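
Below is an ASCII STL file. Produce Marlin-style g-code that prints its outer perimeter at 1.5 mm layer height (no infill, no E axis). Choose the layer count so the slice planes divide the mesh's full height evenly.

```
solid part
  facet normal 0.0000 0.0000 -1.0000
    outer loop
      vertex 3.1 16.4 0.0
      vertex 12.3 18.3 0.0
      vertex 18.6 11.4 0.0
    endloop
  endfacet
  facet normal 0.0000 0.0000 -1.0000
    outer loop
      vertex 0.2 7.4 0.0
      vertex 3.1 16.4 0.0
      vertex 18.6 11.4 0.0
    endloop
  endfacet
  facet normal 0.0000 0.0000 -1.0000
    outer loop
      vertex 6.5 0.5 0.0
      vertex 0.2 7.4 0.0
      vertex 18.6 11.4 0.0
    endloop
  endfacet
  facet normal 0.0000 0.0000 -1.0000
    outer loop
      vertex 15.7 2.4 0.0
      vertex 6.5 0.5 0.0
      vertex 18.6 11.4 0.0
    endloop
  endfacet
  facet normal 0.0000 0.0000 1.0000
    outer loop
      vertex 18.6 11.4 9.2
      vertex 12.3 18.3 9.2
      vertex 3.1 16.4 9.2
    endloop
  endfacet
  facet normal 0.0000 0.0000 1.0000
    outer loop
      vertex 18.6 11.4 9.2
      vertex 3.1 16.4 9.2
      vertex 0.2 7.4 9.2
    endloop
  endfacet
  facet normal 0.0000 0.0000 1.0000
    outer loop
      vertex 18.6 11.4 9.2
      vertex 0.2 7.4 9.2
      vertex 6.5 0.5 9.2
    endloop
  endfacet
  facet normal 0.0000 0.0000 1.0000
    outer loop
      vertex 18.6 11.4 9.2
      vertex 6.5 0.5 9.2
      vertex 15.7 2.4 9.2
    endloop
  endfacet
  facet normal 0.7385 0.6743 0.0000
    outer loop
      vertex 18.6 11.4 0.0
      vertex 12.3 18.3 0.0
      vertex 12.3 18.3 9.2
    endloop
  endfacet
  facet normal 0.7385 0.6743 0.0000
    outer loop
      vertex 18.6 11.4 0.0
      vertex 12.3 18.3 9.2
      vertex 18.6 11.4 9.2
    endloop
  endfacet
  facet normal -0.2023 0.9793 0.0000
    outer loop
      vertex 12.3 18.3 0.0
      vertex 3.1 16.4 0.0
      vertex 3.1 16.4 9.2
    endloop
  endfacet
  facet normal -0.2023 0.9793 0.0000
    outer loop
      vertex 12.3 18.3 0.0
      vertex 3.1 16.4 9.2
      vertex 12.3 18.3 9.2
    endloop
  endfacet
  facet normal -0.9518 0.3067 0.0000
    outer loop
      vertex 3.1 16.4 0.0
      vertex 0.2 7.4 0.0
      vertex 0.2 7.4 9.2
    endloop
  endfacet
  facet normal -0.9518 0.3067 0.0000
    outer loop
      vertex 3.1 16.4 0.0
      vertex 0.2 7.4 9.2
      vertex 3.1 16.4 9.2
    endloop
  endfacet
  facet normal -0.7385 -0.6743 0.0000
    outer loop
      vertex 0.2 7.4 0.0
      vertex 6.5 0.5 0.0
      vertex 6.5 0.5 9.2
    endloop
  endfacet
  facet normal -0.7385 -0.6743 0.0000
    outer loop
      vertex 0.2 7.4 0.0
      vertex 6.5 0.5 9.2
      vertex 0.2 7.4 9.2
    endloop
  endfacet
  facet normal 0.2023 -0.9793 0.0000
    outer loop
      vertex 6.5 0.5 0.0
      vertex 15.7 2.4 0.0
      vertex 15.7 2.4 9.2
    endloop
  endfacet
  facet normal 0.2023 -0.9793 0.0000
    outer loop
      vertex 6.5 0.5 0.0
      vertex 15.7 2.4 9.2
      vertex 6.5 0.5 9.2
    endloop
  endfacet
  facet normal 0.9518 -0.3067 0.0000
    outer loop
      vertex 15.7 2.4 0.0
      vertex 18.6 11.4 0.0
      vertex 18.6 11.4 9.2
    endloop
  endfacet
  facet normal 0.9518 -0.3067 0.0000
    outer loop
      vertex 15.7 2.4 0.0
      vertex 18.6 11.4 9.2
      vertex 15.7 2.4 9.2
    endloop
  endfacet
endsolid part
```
; perimeter-only toolpath
G21 ; units = mm
G90 ; absolute positioning
G28 ; home
; layer 1
G0 Z1.5
G0 X18.6 Y11.4
G1 X12.3 Y18.3
G1 X3.1 Y16.4
G1 X0.2 Y7.4
G1 X6.5 Y0.5
G1 X15.7 Y2.4
G1 X18.6 Y11.4
; layer 2
G0 Z3.1
G0 X18.6 Y11.4
G1 X12.3 Y18.3
G1 X3.1 Y16.4
G1 X0.2 Y7.4
G1 X6.5 Y0.5
G1 X15.7 Y2.4
G1 X18.6 Y11.4
; layer 3
G0 Z4.6
G0 X18.6 Y11.4
G1 X12.3 Y18.3
G1 X3.1 Y16.4
G1 X0.2 Y7.4
G1 X6.5 Y0.5
G1 X15.7 Y2.4
G1 X18.6 Y11.4
; layer 4
G0 Z6.1
G0 X18.6 Y11.4
G1 X12.3 Y18.3
G1 X3.1 Y16.4
G1 X0.2 Y7.4
G1 X6.5 Y0.5
G1 X15.7 Y2.4
G1 X18.6 Y11.4
; layer 5
G0 Z7.7
G0 X18.6 Y11.4
G1 X12.3 Y18.3
G1 X3.1 Y16.4
G1 X0.2 Y7.4
G1 X6.5 Y0.5
G1 X15.7 Y2.4
G1 X18.6 Y11.4
; layer 6
G0 Z9.2
G0 X18.6 Y11.4
G1 X12.3 Y18.3
G1 X3.1 Y16.4
G1 X0.2 Y7.4
G1 X6.5 Y0.5
G1 X15.7 Y2.4
G1 X18.6 Y11.4
M2 ; end

The solid is a regular 6-sided prism (a cylinder approximated with 6 flat sides), circumscribed radius ≈ 9.4 mm, height ≈ 9.2 mm. Slicing at Δz = 1.5 mm — 6 equal slices spanning the solid's height, so layer i sits at z = i·h/6 — gives 6 non-empty perimeters. Each is a 6-segment closed polygon; G0 lifts to the layer z and rapids to the start vertex, then G1 traces the edges.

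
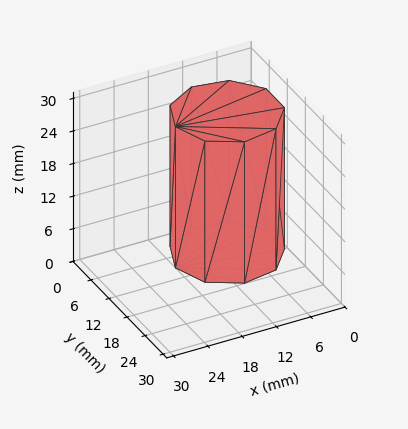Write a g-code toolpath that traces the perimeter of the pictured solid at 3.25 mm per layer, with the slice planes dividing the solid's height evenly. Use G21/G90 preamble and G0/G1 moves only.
Reading the render: the shape is a regular 9-sided prism (a cylinder approximated with 9 flat sides), circumscribed radius ≈ 9 mm, height ≈ 26 mm (dimensions read to the nearest mm from the axis ticks). For the g-code, the solid's height is divided into equal slices at the stated Δz and each level perimeter traced with G1 moves after a G0 lift.

; perimeter-only toolpath
G21 ; units = mm
G90 ; absolute positioning
G28 ; home
; layer 1
G0 Z3.25
G0 X18.00 Y9.00
G1 X15.89 Y14.79
G1 X10.56 Y17.86
G1 X4.50 Y16.79
G1 X0.54 Y12.08
G1 X0.54 Y5.92
G1 X4.50 Y1.21
G1 X10.56 Y0.14
G1 X15.89 Y3.21
G1 X18.00 Y9.00
; layer 2
G0 Z6.50
G0 X18.00 Y9.00
G1 X15.89 Y14.79
G1 X10.56 Y17.86
G1 X4.50 Y16.79
G1 X0.54 Y12.08
G1 X0.54 Y5.92
G1 X4.50 Y1.21
G1 X10.56 Y0.14
G1 X15.89 Y3.21
G1 X18.00 Y9.00
; layer 3
G0 Z9.75
G0 X18.00 Y9.00
G1 X15.89 Y14.79
G1 X10.56 Y17.86
G1 X4.50 Y16.79
G1 X0.54 Y12.08
G1 X0.54 Y5.92
G1 X4.50 Y1.21
G1 X10.56 Y0.14
G1 X15.89 Y3.21
G1 X18.00 Y9.00
; layer 4
G0 Z13.00
G0 X18.00 Y9.00
G1 X15.89 Y14.79
G1 X10.56 Y17.86
G1 X4.50 Y16.79
G1 X0.54 Y12.08
G1 X0.54 Y5.92
G1 X4.50 Y1.21
G1 X10.56 Y0.14
G1 X15.89 Y3.21
G1 X18.00 Y9.00
; layer 5
G0 Z16.25
G0 X18.00 Y9.00
G1 X15.89 Y14.79
G1 X10.56 Y17.86
G1 X4.50 Y16.79
G1 X0.54 Y12.08
G1 X0.54 Y5.92
G1 X4.50 Y1.21
G1 X10.56 Y0.14
G1 X15.89 Y3.21
G1 X18.00 Y9.00
; layer 6
G0 Z19.50
G0 X18.00 Y9.00
G1 X15.89 Y14.79
G1 X10.56 Y17.86
G1 X4.50 Y16.79
G1 X0.54 Y12.08
G1 X0.54 Y5.92
G1 X4.50 Y1.21
G1 X10.56 Y0.14
G1 X15.89 Y3.21
G1 X18.00 Y9.00
; layer 7
G0 Z22.75
G0 X18.00 Y9.00
G1 X15.89 Y14.79
G1 X10.56 Y17.86
G1 X4.50 Y16.79
G1 X0.54 Y12.08
G1 X0.54 Y5.92
G1 X4.50 Y1.21
G1 X10.56 Y0.14
G1 X15.89 Y3.21
G1 X18.00 Y9.00
; layer 8
G0 Z26.00
G0 X18.00 Y9.00
G1 X15.89 Y14.79
G1 X10.56 Y17.86
G1 X4.50 Y16.79
G1 X0.54 Y12.08
G1 X0.54 Y5.92
G1 X4.50 Y1.21
G1 X10.56 Y0.14
G1 X15.89 Y3.21
G1 X18.00 Y9.00
M2 ; end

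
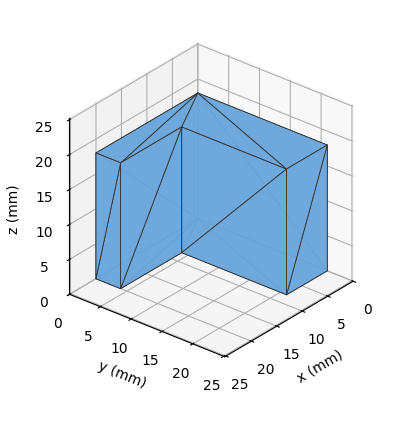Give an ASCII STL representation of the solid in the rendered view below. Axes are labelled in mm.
Reading the render: the shape is an L-shaped prism: outer 20 × 21 mm, arm thicknesses ≈ 4 mm (horizontal) and 8 mm (vertical), extruded 18 mm in z (dimensions read to the nearest mm from the axis ticks). For the STL, each face is triangulated and given an outward normal.

solid part
  facet normal 0.0000 0.0000 -1.0000
    outer loop
      vertex 20.00 4.00 0.00
      vertex 20.00 0.00 0.00
      vertex 0.00 0.00 0.00
    endloop
  endfacet
  facet normal 0.0000 0.0000 -1.0000
    outer loop
      vertex 8.00 4.00 0.00
      vertex 20.00 4.00 0.00
      vertex 0.00 0.00 0.00
    endloop
  endfacet
  facet normal 0.0000 0.0000 -1.0000
    outer loop
      vertex 8.00 21.00 0.00
      vertex 8.00 4.00 0.00
      vertex 0.00 0.00 0.00
    endloop
  endfacet
  facet normal 0.0000 0.0000 -1.0000
    outer loop
      vertex 0.00 21.00 0.00
      vertex 8.00 21.00 0.00
      vertex 0.00 0.00 0.00
    endloop
  endfacet
  facet normal 0.0000 0.0000 1.0000
    outer loop
      vertex 0.00 0.00 18.00
      vertex 20.00 0.00 18.00
      vertex 20.00 4.00 18.00
    endloop
  endfacet
  facet normal 0.0000 0.0000 1.0000
    outer loop
      vertex 0.00 0.00 18.00
      vertex 20.00 4.00 18.00
      vertex 8.00 4.00 18.00
    endloop
  endfacet
  facet normal 0.0000 0.0000 1.0000
    outer loop
      vertex 0.00 0.00 18.00
      vertex 8.00 4.00 18.00
      vertex 8.00 21.00 18.00
    endloop
  endfacet
  facet normal 0.0000 0.0000 1.0000
    outer loop
      vertex 0.00 0.00 18.00
      vertex 8.00 21.00 18.00
      vertex 0.00 21.00 18.00
    endloop
  endfacet
  facet normal 0.0000 -1.0000 0.0000
    outer loop
      vertex 0.00 0.00 0.00
      vertex 20.00 0.00 0.00
      vertex 20.00 0.00 18.00
    endloop
  endfacet
  facet normal 0.0000 -1.0000 0.0000
    outer loop
      vertex 0.00 0.00 0.00
      vertex 20.00 0.00 18.00
      vertex 0.00 0.00 18.00
    endloop
  endfacet
  facet normal 1.0000 0.0000 0.0000
    outer loop
      vertex 20.00 0.00 0.00
      vertex 20.00 4.00 0.00
      vertex 20.00 4.00 18.00
    endloop
  endfacet
  facet normal 1.0000 0.0000 0.0000
    outer loop
      vertex 20.00 0.00 0.00
      vertex 20.00 4.00 18.00
      vertex 20.00 0.00 18.00
    endloop
  endfacet
  facet normal 0.0000 1.0000 0.0000
    outer loop
      vertex 20.00 4.00 0.00
      vertex 8.00 4.00 0.00
      vertex 8.00 4.00 18.00
    endloop
  endfacet
  facet normal 0.0000 1.0000 0.0000
    outer loop
      vertex 20.00 4.00 0.00
      vertex 8.00 4.00 18.00
      vertex 20.00 4.00 18.00
    endloop
  endfacet
  facet normal 1.0000 0.0000 0.0000
    outer loop
      vertex 8.00 4.00 0.00
      vertex 8.00 21.00 0.00
      vertex 8.00 21.00 18.00
    endloop
  endfacet
  facet normal 1.0000 0.0000 0.0000
    outer loop
      vertex 8.00 4.00 0.00
      vertex 8.00 21.00 18.00
      vertex 8.00 4.00 18.00
    endloop
  endfacet
  facet normal 0.0000 1.0000 0.0000
    outer loop
      vertex 8.00 21.00 0.00
      vertex 0.00 21.00 0.00
      vertex 0.00 21.00 18.00
    endloop
  endfacet
  facet normal 0.0000 1.0000 0.0000
    outer loop
      vertex 8.00 21.00 0.00
      vertex 0.00 21.00 18.00
      vertex 8.00 21.00 18.00
    endloop
  endfacet
  facet normal -1.0000 0.0000 0.0000
    outer loop
      vertex 0.00 21.00 0.00
      vertex 0.00 0.00 0.00
      vertex 0.00 0.00 18.00
    endloop
  endfacet
  facet normal -1.0000 0.0000 0.0000
    outer loop
      vertex 0.00 21.00 0.00
      vertex 0.00 0.00 18.00
      vertex 0.00 21.00 18.00
    endloop
  endfacet
endsolid part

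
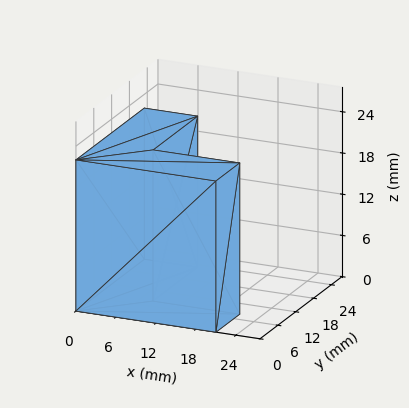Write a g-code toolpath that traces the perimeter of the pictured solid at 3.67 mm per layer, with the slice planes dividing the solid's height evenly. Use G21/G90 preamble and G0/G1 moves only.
Reading the render: the shape is an L-shaped prism: outer 21 × 23 mm, arm thicknesses ≈ 8 mm (horizontal) and 8 mm (vertical), extruded 22 mm in z (dimensions read to the nearest mm from the axis ticks). For the g-code, the solid's height is divided into equal slices at the stated Δz and each level perimeter traced with G1 moves after a G0 lift.

; perimeter-only toolpath
G21 ; units = mm
G90 ; absolute positioning
G28 ; home
; layer 1
G0 Z3.67
G0 X0.00 Y0.00
G1 X21.00 Y0.00
G1 X21.00 Y8.00
G1 X8.00 Y8.00
G1 X8.00 Y23.00
G1 X0.00 Y23.00
G1 X0.00 Y0.00
; layer 2
G0 Z7.33
G0 X0.00 Y0.00
G1 X21.00 Y0.00
G1 X21.00 Y8.00
G1 X8.00 Y8.00
G1 X8.00 Y23.00
G1 X0.00 Y23.00
G1 X0.00 Y0.00
; layer 3
G0 Z11.00
G0 X0.00 Y0.00
G1 X21.00 Y0.00
G1 X21.00 Y8.00
G1 X8.00 Y8.00
G1 X8.00 Y23.00
G1 X0.00 Y23.00
G1 X0.00 Y0.00
; layer 4
G0 Z14.67
G0 X0.00 Y0.00
G1 X21.00 Y0.00
G1 X21.00 Y8.00
G1 X8.00 Y8.00
G1 X8.00 Y23.00
G1 X0.00 Y23.00
G1 X0.00 Y0.00
; layer 5
G0 Z18.33
G0 X0.00 Y0.00
G1 X21.00 Y0.00
G1 X21.00 Y8.00
G1 X8.00 Y8.00
G1 X8.00 Y23.00
G1 X0.00 Y23.00
G1 X0.00 Y0.00
; layer 6
G0 Z22.00
G0 X0.00 Y0.00
G1 X21.00 Y0.00
G1 X21.00 Y8.00
G1 X8.00 Y8.00
G1 X8.00 Y23.00
G1 X0.00 Y23.00
G1 X0.00 Y0.00
M2 ; end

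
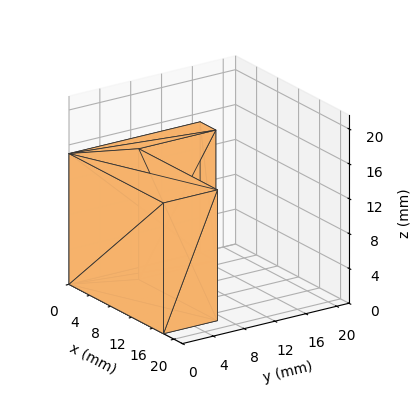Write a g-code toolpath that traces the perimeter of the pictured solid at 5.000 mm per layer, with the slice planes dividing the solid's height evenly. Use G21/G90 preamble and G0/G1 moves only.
Reading the render: the shape is an L-shaped prism: outer 18 × 17 mm, arm thicknesses ≈ 7 mm (horizontal) and 3 mm (vertical), extruded 15 mm in z (dimensions read to the nearest mm from the axis ticks). For the g-code, the solid's height is divided into equal slices at the stated Δz and each level perimeter traced with G1 moves after a G0 lift.

; perimeter-only toolpath
G21 ; units = mm
G90 ; absolute positioning
G28 ; home
; layer 1
G0 Z5.000
G0 X0.000 Y0.000
G1 X18.000 Y0.000
G1 X18.000 Y7.000
G1 X3.000 Y7.000
G1 X3.000 Y17.000
G1 X0.000 Y17.000
G1 X0.000 Y0.000
; layer 2
G0 Z10.000
G0 X0.000 Y0.000
G1 X18.000 Y0.000
G1 X18.000 Y7.000
G1 X3.000 Y7.000
G1 X3.000 Y17.000
G1 X0.000 Y17.000
G1 X0.000 Y0.000
; layer 3
G0 Z15.000
G0 X0.000 Y0.000
G1 X18.000 Y0.000
G1 X18.000 Y7.000
G1 X3.000 Y7.000
G1 X3.000 Y17.000
G1 X0.000 Y17.000
G1 X0.000 Y0.000
M2 ; end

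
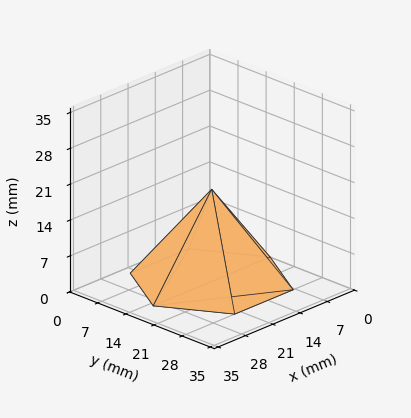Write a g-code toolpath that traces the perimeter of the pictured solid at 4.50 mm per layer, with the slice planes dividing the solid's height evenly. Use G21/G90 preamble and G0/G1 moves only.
Reading the render: the shape is a regular 6-sided pyramid, base circumscribed radius ≈ 15 mm, apex at z ≈ 18 mm (dimensions read to the nearest mm from the axis ticks). For the g-code, the solid's height is divided into equal slices at the stated Δz and each level perimeter traced with G1 moves after a G0 lift.

; perimeter-only toolpath
G21 ; units = mm
G90 ; absolute positioning
G28 ; home
; layer 1
G0 Z4.50
G0 X26.25 Y15.00
G1 X20.62 Y24.74
G1 X9.38 Y24.74
G1 X3.75 Y15.00
G1 X9.38 Y5.26
G1 X20.62 Y5.26
G1 X26.25 Y15.00
; layer 2
G0 Z9.00
G0 X22.50 Y15.00
G1 X18.75 Y21.49
G1 X11.25 Y21.49
G1 X7.50 Y15.00
G1 X11.25 Y8.50
G1 X18.75 Y8.50
G1 X22.50 Y15.00
; layer 3
G0 Z13.50
G0 X18.75 Y15.00
G1 X16.88 Y18.25
G1 X13.12 Y18.25
G1 X11.25 Y15.00
G1 X13.12 Y11.75
G1 X16.88 Y11.75
G1 X18.75 Y15.00
M2 ; end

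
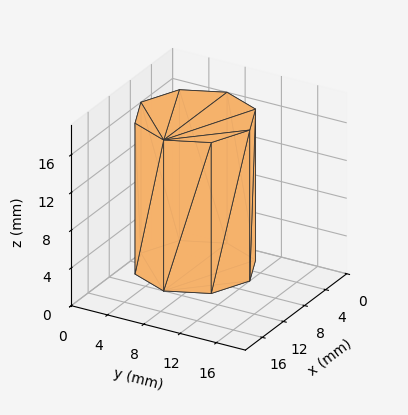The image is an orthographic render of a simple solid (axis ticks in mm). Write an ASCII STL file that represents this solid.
Reading the render: the shape is a regular 8-sided prism (a cylinder approximated with 8 flat sides), circumscribed radius ≈ 6 mm, height ≈ 16 mm (dimensions read to the nearest mm from the axis ticks). For the STL, each face is triangulated and given an outward normal.

solid part
  facet normal 0.0000 0.0000 -1.0000
    outer loop
      vertex 6.0 12.0 0.0
      vertex 10.2 10.2 0.0
      vertex 12.0 6.0 0.0
    endloop
  endfacet
  facet normal 0.0000 0.0000 -1.0000
    outer loop
      vertex 1.8 10.2 0.0
      vertex 6.0 12.0 0.0
      vertex 12.0 6.0 0.0
    endloop
  endfacet
  facet normal 0.0000 0.0000 -1.0000
    outer loop
      vertex 0.0 6.0 0.0
      vertex 1.8 10.2 0.0
      vertex 12.0 6.0 0.0
    endloop
  endfacet
  facet normal 0.0000 0.0000 -1.0000
    outer loop
      vertex 1.8 1.8 0.0
      vertex 0.0 6.0 0.0
      vertex 12.0 6.0 0.0
    endloop
  endfacet
  facet normal 0.0000 0.0000 -1.0000
    outer loop
      vertex 6.0 0.0 0.0
      vertex 1.8 1.8 0.0
      vertex 12.0 6.0 0.0
    endloop
  endfacet
  facet normal 0.0000 0.0000 -1.0000
    outer loop
      vertex 10.2 1.8 0.0
      vertex 6.0 0.0 0.0
      vertex 12.0 6.0 0.0
    endloop
  endfacet
  facet normal 0.0000 0.0000 1.0000
    outer loop
      vertex 12.0 6.0 16.0
      vertex 10.2 10.2 16.0
      vertex 6.0 12.0 16.0
    endloop
  endfacet
  facet normal 0.0000 0.0000 1.0000
    outer loop
      vertex 12.0 6.0 16.0
      vertex 6.0 12.0 16.0
      vertex 1.8 10.2 16.0
    endloop
  endfacet
  facet normal 0.0000 0.0000 1.0000
    outer loop
      vertex 12.0 6.0 16.0
      vertex 1.8 10.2 16.0
      vertex 0.0 6.0 16.0
    endloop
  endfacet
  facet normal 0.0000 0.0000 1.0000
    outer loop
      vertex 12.0 6.0 16.0
      vertex 0.0 6.0 16.0
      vertex 1.8 1.8 16.0
    endloop
  endfacet
  facet normal 0.0000 0.0000 1.0000
    outer loop
      vertex 12.0 6.0 16.0
      vertex 1.8 1.8 16.0
      vertex 6.0 0.0 16.0
    endloop
  endfacet
  facet normal 0.0000 0.0000 1.0000
    outer loop
      vertex 12.0 6.0 16.0
      vertex 6.0 0.0 16.0
      vertex 10.2 1.8 16.0
    endloop
  endfacet
  facet normal 0.9191 0.3939 0.0000
    outer loop
      vertex 12.0 6.0 0.0
      vertex 10.2 10.2 0.0
      vertex 10.2 10.2 16.0
    endloop
  endfacet
  facet normal 0.9191 0.3939 0.0000
    outer loop
      vertex 12.0 6.0 0.0
      vertex 10.2 10.2 16.0
      vertex 12.0 6.0 16.0
    endloop
  endfacet
  facet normal 0.3939 0.9191 0.0000
    outer loop
      vertex 10.2 10.2 0.0
      vertex 6.0 12.0 0.0
      vertex 6.0 12.0 16.0
    endloop
  endfacet
  facet normal 0.3939 0.9191 0.0000
    outer loop
      vertex 10.2 10.2 0.0
      vertex 6.0 12.0 16.0
      vertex 10.2 10.2 16.0
    endloop
  endfacet
  facet normal -0.3939 0.9191 0.0000
    outer loop
      vertex 6.0 12.0 0.0
      vertex 1.8 10.2 0.0
      vertex 1.8 10.2 16.0
    endloop
  endfacet
  facet normal -0.3939 0.9191 0.0000
    outer loop
      vertex 6.0 12.0 0.0
      vertex 1.8 10.2 16.0
      vertex 6.0 12.0 16.0
    endloop
  endfacet
  facet normal -0.9191 0.3939 0.0000
    outer loop
      vertex 1.8 10.2 0.0
      vertex 0.0 6.0 0.0
      vertex 0.0 6.0 16.0
    endloop
  endfacet
  facet normal -0.9191 0.3939 0.0000
    outer loop
      vertex 1.8 10.2 0.0
      vertex 0.0 6.0 16.0
      vertex 1.8 10.2 16.0
    endloop
  endfacet
  facet normal -0.9191 -0.3939 0.0000
    outer loop
      vertex 0.0 6.0 0.0
      vertex 1.8 1.8 0.0
      vertex 1.8 1.8 16.0
    endloop
  endfacet
  facet normal -0.9191 -0.3939 0.0000
    outer loop
      vertex 0.0 6.0 0.0
      vertex 1.8 1.8 16.0
      vertex 0.0 6.0 16.0
    endloop
  endfacet
  facet normal -0.3939 -0.9191 0.0000
    outer loop
      vertex 1.8 1.8 0.0
      vertex 6.0 0.0 0.0
      vertex 6.0 0.0 16.0
    endloop
  endfacet
  facet normal -0.3939 -0.9191 0.0000
    outer loop
      vertex 1.8 1.8 0.0
      vertex 6.0 0.0 16.0
      vertex 1.8 1.8 16.0
    endloop
  endfacet
  facet normal 0.3939 -0.9191 0.0000
    outer loop
      vertex 6.0 0.0 0.0
      vertex 10.2 1.8 0.0
      vertex 10.2 1.8 16.0
    endloop
  endfacet
  facet normal 0.3939 -0.9191 0.0000
    outer loop
      vertex 6.0 0.0 0.0
      vertex 10.2 1.8 16.0
      vertex 6.0 0.0 16.0
    endloop
  endfacet
  facet normal 0.9191 -0.3939 0.0000
    outer loop
      vertex 10.2 1.8 0.0
      vertex 12.0 6.0 0.0
      vertex 12.0 6.0 16.0
    endloop
  endfacet
  facet normal 0.9191 -0.3939 0.0000
    outer loop
      vertex 10.2 1.8 0.0
      vertex 12.0 6.0 16.0
      vertex 10.2 1.8 16.0
    endloop
  endfacet
endsolid part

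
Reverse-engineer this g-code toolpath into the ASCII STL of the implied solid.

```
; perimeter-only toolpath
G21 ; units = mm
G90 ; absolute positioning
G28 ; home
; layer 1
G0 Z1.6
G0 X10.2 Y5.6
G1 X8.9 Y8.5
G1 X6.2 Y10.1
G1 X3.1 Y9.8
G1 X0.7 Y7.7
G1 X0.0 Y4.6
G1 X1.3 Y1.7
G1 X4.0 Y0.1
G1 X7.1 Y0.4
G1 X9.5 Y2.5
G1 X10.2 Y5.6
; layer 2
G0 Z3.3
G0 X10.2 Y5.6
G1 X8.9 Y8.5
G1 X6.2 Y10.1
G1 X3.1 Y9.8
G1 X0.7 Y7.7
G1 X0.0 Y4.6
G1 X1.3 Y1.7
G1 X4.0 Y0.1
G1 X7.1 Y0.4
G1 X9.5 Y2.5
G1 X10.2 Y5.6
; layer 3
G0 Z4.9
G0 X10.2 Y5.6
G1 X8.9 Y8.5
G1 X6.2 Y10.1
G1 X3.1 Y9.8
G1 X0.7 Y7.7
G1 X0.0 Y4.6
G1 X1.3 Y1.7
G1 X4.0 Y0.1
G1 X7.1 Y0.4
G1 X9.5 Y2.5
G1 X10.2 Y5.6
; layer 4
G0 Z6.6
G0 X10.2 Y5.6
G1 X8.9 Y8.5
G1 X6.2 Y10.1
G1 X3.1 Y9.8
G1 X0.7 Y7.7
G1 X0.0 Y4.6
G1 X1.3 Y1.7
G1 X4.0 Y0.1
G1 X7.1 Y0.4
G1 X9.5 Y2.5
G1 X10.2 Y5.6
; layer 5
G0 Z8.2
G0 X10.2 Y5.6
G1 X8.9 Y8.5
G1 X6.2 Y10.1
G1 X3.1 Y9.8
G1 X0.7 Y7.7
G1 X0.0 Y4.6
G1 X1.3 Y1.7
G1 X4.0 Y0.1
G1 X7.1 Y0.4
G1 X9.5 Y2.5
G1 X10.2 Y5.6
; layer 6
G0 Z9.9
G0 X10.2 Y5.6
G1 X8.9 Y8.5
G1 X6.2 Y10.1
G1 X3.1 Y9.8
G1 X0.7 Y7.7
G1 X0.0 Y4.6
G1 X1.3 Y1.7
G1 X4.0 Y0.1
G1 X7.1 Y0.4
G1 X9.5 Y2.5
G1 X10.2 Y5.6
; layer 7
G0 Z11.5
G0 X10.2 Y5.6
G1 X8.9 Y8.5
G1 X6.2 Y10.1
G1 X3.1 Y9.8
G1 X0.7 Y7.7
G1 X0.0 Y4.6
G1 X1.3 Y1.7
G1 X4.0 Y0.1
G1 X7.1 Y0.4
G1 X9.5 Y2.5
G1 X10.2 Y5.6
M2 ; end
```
solid part
  facet normal 0.0000 0.0000 -1.0000
    outer loop
      vertex 6.2 10.1 0.0
      vertex 8.9 8.5 0.0
      vertex 10.2 5.6 0.0
    endloop
  endfacet
  facet normal 0.0000 0.0000 -1.0000
    outer loop
      vertex 3.1 9.8 0.0
      vertex 6.2 10.1 0.0
      vertex 10.2 5.6 0.0
    endloop
  endfacet
  facet normal 0.0000 0.0000 -1.0000
    outer loop
      vertex 0.7 7.7 0.0
      vertex 3.1 9.8 0.0
      vertex 10.2 5.6 0.0
    endloop
  endfacet
  facet normal 0.0000 0.0000 -1.0000
    outer loop
      vertex 0.0 4.6 0.0
      vertex 0.7 7.7 0.0
      vertex 10.2 5.6 0.0
    endloop
  endfacet
  facet normal 0.0000 0.0000 -1.0000
    outer loop
      vertex 1.3 1.7 0.0
      vertex 0.0 4.6 0.0
      vertex 10.2 5.6 0.0
    endloop
  endfacet
  facet normal 0.0000 0.0000 -1.0000
    outer loop
      vertex 4.0 0.1 0.0
      vertex 1.3 1.7 0.0
      vertex 10.2 5.6 0.0
    endloop
  endfacet
  facet normal 0.0000 0.0000 -1.0000
    outer loop
      vertex 7.1 0.4 0.0
      vertex 4.0 0.1 0.0
      vertex 10.2 5.6 0.0
    endloop
  endfacet
  facet normal 0.0000 0.0000 -1.0000
    outer loop
      vertex 9.5 2.5 0.0
      vertex 7.1 0.4 0.0
      vertex 10.2 5.6 0.0
    endloop
  endfacet
  facet normal 0.0000 0.0000 1.0000
    outer loop
      vertex 10.2 5.6 11.5
      vertex 8.9 8.5 11.5
      vertex 6.2 10.1 11.5
    endloop
  endfacet
  facet normal 0.0000 0.0000 1.0000
    outer loop
      vertex 10.2 5.6 11.5
      vertex 6.2 10.1 11.5
      vertex 3.1 9.8 11.5
    endloop
  endfacet
  facet normal 0.0000 0.0000 1.0000
    outer loop
      vertex 10.2 5.6 11.5
      vertex 3.1 9.8 11.5
      vertex 0.7 7.7 11.5
    endloop
  endfacet
  facet normal 0.0000 0.0000 1.0000
    outer loop
      vertex 10.2 5.6 11.5
      vertex 0.7 7.7 11.5
      vertex 0.0 4.6 11.5
    endloop
  endfacet
  facet normal 0.0000 0.0000 1.0000
    outer loop
      vertex 10.2 5.6 11.5
      vertex 0.0 4.6 11.5
      vertex 1.3 1.7 11.5
    endloop
  endfacet
  facet normal 0.0000 0.0000 1.0000
    outer loop
      vertex 10.2 5.6 11.5
      vertex 1.3 1.7 11.5
      vertex 4.0 0.1 11.5
    endloop
  endfacet
  facet normal 0.0000 0.0000 1.0000
    outer loop
      vertex 10.2 5.6 11.5
      vertex 4.0 0.1 11.5
      vertex 7.1 0.4 11.5
    endloop
  endfacet
  facet normal 0.0000 0.0000 1.0000
    outer loop
      vertex 10.2 5.6 11.5
      vertex 7.1 0.4 11.5
      vertex 9.5 2.5 11.5
    endloop
  endfacet
  facet normal 0.9125 0.4091 0.0000
    outer loop
      vertex 10.2 5.6 0.0
      vertex 8.9 8.5 0.0
      vertex 8.9 8.5 11.5
    endloop
  endfacet
  facet normal 0.9125 0.4091 0.0000
    outer loop
      vertex 10.2 5.6 0.0
      vertex 8.9 8.5 11.5
      vertex 10.2 5.6 11.5
    endloop
  endfacet
  facet normal 0.5098 0.8603 0.0000
    outer loop
      vertex 8.9 8.5 0.0
      vertex 6.2 10.1 0.0
      vertex 6.2 10.1 11.5
    endloop
  endfacet
  facet normal 0.5098 0.8603 0.0000
    outer loop
      vertex 8.9 8.5 0.0
      vertex 6.2 10.1 11.5
      vertex 8.9 8.5 11.5
    endloop
  endfacet
  facet normal -0.0963 0.9954 0.0000
    outer loop
      vertex 6.2 10.1 0.0
      vertex 3.1 9.8 0.0
      vertex 3.1 9.8 11.5
    endloop
  endfacet
  facet normal -0.0963 0.9954 0.0000
    outer loop
      vertex 6.2 10.1 0.0
      vertex 3.1 9.8 11.5
      vertex 6.2 10.1 11.5
    endloop
  endfacet
  facet normal -0.6585 0.7526 0.0000
    outer loop
      vertex 3.1 9.8 0.0
      vertex 0.7 7.7 0.0
      vertex 0.7 7.7 11.5
    endloop
  endfacet
  facet normal -0.6585 0.7526 0.0000
    outer loop
      vertex 3.1 9.8 0.0
      vertex 0.7 7.7 11.5
      vertex 3.1 9.8 11.5
    endloop
  endfacet
  facet normal -0.9754 0.2203 0.0000
    outer loop
      vertex 0.7 7.7 0.0
      vertex 0.0 4.6 0.0
      vertex 0.0 4.6 11.5
    endloop
  endfacet
  facet normal -0.9754 0.2203 0.0000
    outer loop
      vertex 0.7 7.7 0.0
      vertex 0.0 4.6 11.5
      vertex 0.7 7.7 11.5
    endloop
  endfacet
  facet normal -0.9125 -0.4091 0.0000
    outer loop
      vertex 0.0 4.6 0.0
      vertex 1.3 1.7 0.0
      vertex 1.3 1.7 11.5
    endloop
  endfacet
  facet normal -0.9125 -0.4091 0.0000
    outer loop
      vertex 0.0 4.6 0.0
      vertex 1.3 1.7 11.5
      vertex 0.0 4.6 11.5
    endloop
  endfacet
  facet normal -0.5098 -0.8603 0.0000
    outer loop
      vertex 1.3 1.7 0.0
      vertex 4.0 0.1 0.0
      vertex 4.0 0.1 11.5
    endloop
  endfacet
  facet normal -0.5098 -0.8603 0.0000
    outer loop
      vertex 1.3 1.7 0.0
      vertex 4.0 0.1 11.5
      vertex 1.3 1.7 11.5
    endloop
  endfacet
  facet normal 0.0963 -0.9954 0.0000
    outer loop
      vertex 4.0 0.1 0.0
      vertex 7.1 0.4 0.0
      vertex 7.1 0.4 11.5
    endloop
  endfacet
  facet normal 0.0963 -0.9954 0.0000
    outer loop
      vertex 4.0 0.1 0.0
      vertex 7.1 0.4 11.5
      vertex 4.0 0.1 11.5
    endloop
  endfacet
  facet normal 0.6585 -0.7526 0.0000
    outer loop
      vertex 7.1 0.4 0.0
      vertex 9.5 2.5 0.0
      vertex 9.5 2.5 11.5
    endloop
  endfacet
  facet normal 0.6585 -0.7526 0.0000
    outer loop
      vertex 7.1 0.4 0.0
      vertex 9.5 2.5 11.5
      vertex 7.1 0.4 11.5
    endloop
  endfacet
  facet normal 0.9754 -0.2203 0.0000
    outer loop
      vertex 9.5 2.5 0.0
      vertex 10.2 5.6 0.0
      vertex 10.2 5.6 11.5
    endloop
  endfacet
  facet normal 0.9754 -0.2203 0.0000
    outer loop
      vertex 9.5 2.5 0.0
      vertex 10.2 5.6 11.5
      vertex 9.5 2.5 11.5
    endloop
  endfacet
endsolid part

The G0 Z moves step by Δz≈1.6 mm. Every layer's G1 loop is the same polygon, so the solid is a straight extrusion of it from z=0 to z≈11.5. Closing with flat bottom and top caps and triangulating gives 36 facets — a regular 10-sided prism (a cylinder approximated with 10 flat sides), circumscribed radius ≈ 5.1 mm, height ≈ 11.5 mm.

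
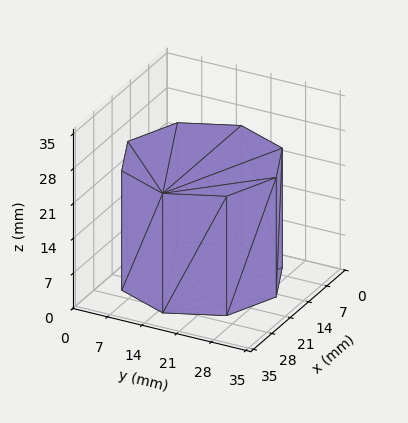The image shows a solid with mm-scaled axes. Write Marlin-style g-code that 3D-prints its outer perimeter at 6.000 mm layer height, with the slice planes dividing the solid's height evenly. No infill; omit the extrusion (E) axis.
Reading the render: the shape is a regular 8-sided prism (a cylinder approximated with 8 flat sides), circumscribed radius ≈ 15 mm, height ≈ 24 mm (dimensions read to the nearest mm from the axis ticks). For the g-code, the solid's height is divided into equal slices at the stated Δz and each level perimeter traced with G1 moves after a G0 lift.

; perimeter-only toolpath
G21 ; units = mm
G90 ; absolute positioning
G28 ; home
; layer 1
G0 Z6.000
G0 X30.000 Y15.000
G1 X25.607 Y25.607
G1 X15.000 Y30.000
G1 X4.393 Y25.607
G1 X0.000 Y15.000
G1 X4.393 Y4.393
G1 X15.000 Y0.000
G1 X25.607 Y4.393
G1 X30.000 Y15.000
; layer 2
G0 Z12.000
G0 X30.000 Y15.000
G1 X25.607 Y25.607
G1 X15.000 Y30.000
G1 X4.393 Y25.607
G1 X0.000 Y15.000
G1 X4.393 Y4.393
G1 X15.000 Y0.000
G1 X25.607 Y4.393
G1 X30.000 Y15.000
; layer 3
G0 Z18.000
G0 X30.000 Y15.000
G1 X25.607 Y25.607
G1 X15.000 Y30.000
G1 X4.393 Y25.607
G1 X0.000 Y15.000
G1 X4.393 Y4.393
G1 X15.000 Y0.000
G1 X25.607 Y4.393
G1 X30.000 Y15.000
; layer 4
G0 Z24.000
G0 X30.000 Y15.000
G1 X25.607 Y25.607
G1 X15.000 Y30.000
G1 X4.393 Y25.607
G1 X0.000 Y15.000
G1 X4.393 Y4.393
G1 X15.000 Y0.000
G1 X25.607 Y4.393
G1 X30.000 Y15.000
M2 ; end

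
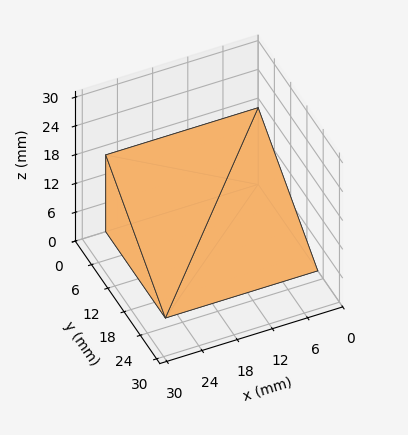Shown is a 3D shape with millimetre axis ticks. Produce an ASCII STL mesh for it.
Reading the render: the shape is a wedge (ramp): 26 × 22 mm base, rising to 16 mm along the y=0 edge and sloping linearly to z=0 at y=22 (dimensions read to the nearest mm from the axis ticks). For the STL, each face is triangulated and given an outward normal.

solid part
  facet normal 0.0000 0.0000 -1.0000
    outer loop
      vertex 26.000 22.000 0.000
      vertex 26.000 0.000 0.000
      vertex 0.000 0.000 0.000
    endloop
  endfacet
  facet normal 0.0000 0.0000 -1.0000
    outer loop
      vertex 0.000 22.000 0.000
      vertex 26.000 22.000 0.000
      vertex 0.000 0.000 0.000
    endloop
  endfacet
  facet normal 0.0000 -1.0000 0.0000
    outer loop
      vertex 0.000 0.000 0.000
      vertex 26.000 0.000 0.000
      vertex 26.000 0.000 16.000
    endloop
  endfacet
  facet normal 0.0000 -1.0000 0.0000
    outer loop
      vertex 0.000 0.000 0.000
      vertex 26.000 0.000 16.000
      vertex 0.000 0.000 16.000
    endloop
  endfacet
  facet normal 0.0000 0.5882 0.8087
    outer loop
      vertex 0.000 0.000 16.000
      vertex 26.000 0.000 16.000
      vertex 26.000 22.000 0.000
    endloop
  endfacet
  facet normal 0.0000 0.5882 0.8087
    outer loop
      vertex 0.000 0.000 16.000
      vertex 26.000 22.000 0.000
      vertex 0.000 22.000 0.000
    endloop
  endfacet
  facet normal -1.0000 0.0000 0.0000
    outer loop
      vertex 0.000 0.000 16.000
      vertex 0.000 22.000 0.000
      vertex 0.000 0.000 0.000
    endloop
  endfacet
  facet normal 1.0000 0.0000 0.0000
    outer loop
      vertex 26.000 0.000 0.000
      vertex 26.000 22.000 0.000
      vertex 26.000 0.000 16.000
    endloop
  endfacet
endsolid part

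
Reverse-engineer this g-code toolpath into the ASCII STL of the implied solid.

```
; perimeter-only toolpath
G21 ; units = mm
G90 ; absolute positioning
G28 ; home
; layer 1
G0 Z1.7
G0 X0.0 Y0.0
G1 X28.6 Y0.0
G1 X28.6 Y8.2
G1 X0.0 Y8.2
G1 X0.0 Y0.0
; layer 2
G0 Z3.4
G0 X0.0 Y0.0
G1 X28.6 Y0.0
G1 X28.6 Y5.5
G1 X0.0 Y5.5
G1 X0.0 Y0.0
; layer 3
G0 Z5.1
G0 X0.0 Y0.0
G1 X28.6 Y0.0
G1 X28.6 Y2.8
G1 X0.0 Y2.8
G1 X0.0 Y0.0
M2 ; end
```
solid part
  facet normal 0.0000 0.0000 -1.0000
    outer loop
      vertex 28.6 11.0 0.0
      vertex 28.6 0.0 0.0
      vertex 0.0 0.0 0.0
    endloop
  endfacet
  facet normal 0.0000 0.0000 -1.0000
    outer loop
      vertex 0.0 11.0 0.0
      vertex 28.6 11.0 0.0
      vertex 0.0 0.0 0.0
    endloop
  endfacet
  facet normal 0.0000 -1.0000 0.0000
    outer loop
      vertex 0.0 0.0 0.0
      vertex 28.6 0.0 0.0
      vertex 28.6 0.0 6.8
    endloop
  endfacet
  facet normal 0.0000 -1.0000 0.0000
    outer loop
      vertex 0.0 0.0 0.0
      vertex 28.6 0.0 6.8
      vertex 0.0 0.0 6.8
    endloop
  endfacet
  facet normal 0.0000 0.5258 0.8506
    outer loop
      vertex 0.0 0.0 6.8
      vertex 28.6 0.0 6.8
      vertex 28.6 11.0 0.0
    endloop
  endfacet
  facet normal 0.0000 0.5258 0.8506
    outer loop
      vertex 0.0 0.0 6.8
      vertex 28.6 11.0 0.0
      vertex 0.0 11.0 0.0
    endloop
  endfacet
  facet normal -1.0000 0.0000 0.0000
    outer loop
      vertex 0.0 0.0 6.8
      vertex 0.0 11.0 0.0
      vertex 0.0 0.0 0.0
    endloop
  endfacet
  facet normal 1.0000 0.0000 0.0000
    outer loop
      vertex 28.6 0.0 0.0
      vertex 28.6 11.0 0.0
      vertex 28.6 0.0 6.8
    endloop
  endfacet
endsolid part

The G0 Z moves step by Δz≈1.7 mm. The G1 loops shrink linearly with z, so the solid tapers from its base footprint up to z≈6.8. Closing with a flat bottom cap and the tapered top and triangulating gives 8 facets — a wedge (ramp): 28.6 × 11 mm base, rising to 6.8 mm along the y=0 edge and sloping linearly to z=0 at y=11.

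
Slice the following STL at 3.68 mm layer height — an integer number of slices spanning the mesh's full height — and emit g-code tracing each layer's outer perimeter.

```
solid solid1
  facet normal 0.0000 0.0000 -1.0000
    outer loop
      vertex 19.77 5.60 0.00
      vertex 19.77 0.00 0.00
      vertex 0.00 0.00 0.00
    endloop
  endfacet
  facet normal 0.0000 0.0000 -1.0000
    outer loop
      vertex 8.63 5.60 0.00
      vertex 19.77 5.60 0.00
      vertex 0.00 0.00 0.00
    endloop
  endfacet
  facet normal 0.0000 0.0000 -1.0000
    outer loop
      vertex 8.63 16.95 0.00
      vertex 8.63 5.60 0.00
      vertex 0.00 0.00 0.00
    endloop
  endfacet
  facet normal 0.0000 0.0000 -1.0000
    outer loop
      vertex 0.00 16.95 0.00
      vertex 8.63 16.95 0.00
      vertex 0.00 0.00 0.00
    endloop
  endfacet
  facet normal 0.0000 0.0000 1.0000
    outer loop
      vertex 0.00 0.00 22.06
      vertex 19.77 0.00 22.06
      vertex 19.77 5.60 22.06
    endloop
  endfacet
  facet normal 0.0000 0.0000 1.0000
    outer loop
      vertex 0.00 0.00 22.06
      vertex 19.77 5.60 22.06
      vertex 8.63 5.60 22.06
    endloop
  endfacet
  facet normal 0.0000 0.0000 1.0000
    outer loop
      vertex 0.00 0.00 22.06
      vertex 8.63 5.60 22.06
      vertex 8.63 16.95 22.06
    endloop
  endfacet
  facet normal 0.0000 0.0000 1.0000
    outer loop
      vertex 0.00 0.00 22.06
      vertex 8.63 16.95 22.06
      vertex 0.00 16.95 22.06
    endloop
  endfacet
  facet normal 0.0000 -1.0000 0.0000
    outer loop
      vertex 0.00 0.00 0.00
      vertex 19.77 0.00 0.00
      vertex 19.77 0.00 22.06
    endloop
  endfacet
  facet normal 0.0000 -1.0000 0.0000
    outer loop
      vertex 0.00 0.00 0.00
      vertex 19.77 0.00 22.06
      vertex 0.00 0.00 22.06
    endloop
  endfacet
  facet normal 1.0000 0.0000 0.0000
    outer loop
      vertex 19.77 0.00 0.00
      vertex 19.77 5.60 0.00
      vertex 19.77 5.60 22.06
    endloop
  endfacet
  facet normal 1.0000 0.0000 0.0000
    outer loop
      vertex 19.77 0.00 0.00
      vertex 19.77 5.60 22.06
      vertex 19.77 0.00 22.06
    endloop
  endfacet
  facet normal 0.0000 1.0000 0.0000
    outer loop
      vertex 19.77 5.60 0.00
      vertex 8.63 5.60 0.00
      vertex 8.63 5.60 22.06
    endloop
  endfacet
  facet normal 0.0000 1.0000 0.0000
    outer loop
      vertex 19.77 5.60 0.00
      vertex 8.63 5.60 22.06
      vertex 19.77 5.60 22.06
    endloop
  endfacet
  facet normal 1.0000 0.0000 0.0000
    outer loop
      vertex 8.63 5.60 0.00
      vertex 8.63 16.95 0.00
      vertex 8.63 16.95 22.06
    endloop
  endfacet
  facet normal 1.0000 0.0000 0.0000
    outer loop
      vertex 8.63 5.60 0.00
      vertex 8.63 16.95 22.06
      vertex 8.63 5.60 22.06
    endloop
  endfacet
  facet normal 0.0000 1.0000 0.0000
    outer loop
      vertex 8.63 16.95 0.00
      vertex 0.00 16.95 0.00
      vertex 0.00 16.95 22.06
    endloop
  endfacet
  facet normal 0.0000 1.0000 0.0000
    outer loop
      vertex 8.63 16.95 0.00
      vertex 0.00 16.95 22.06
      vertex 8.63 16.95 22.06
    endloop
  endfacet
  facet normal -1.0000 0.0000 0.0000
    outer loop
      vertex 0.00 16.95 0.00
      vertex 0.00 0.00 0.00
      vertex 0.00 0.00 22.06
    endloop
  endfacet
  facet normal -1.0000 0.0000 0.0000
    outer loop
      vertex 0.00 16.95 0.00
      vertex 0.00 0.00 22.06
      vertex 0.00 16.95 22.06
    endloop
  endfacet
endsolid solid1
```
; perimeter-only toolpath
G21 ; units = mm
G90 ; absolute positioning
G28 ; home
; layer 1
G0 Z3.68
G0 X0.00 Y0.00
G1 X19.77 Y0.00
G1 X19.77 Y5.60
G1 X8.63 Y5.60
G1 X8.63 Y16.95
G1 X0.00 Y16.95
G1 X0.00 Y0.00
; layer 2
G0 Z7.35
G0 X0.00 Y0.00
G1 X19.77 Y0.00
G1 X19.77 Y5.60
G1 X8.63 Y5.60
G1 X8.63 Y16.95
G1 X0.00 Y16.95
G1 X0.00 Y0.00
; layer 3
G0 Z11.03
G0 X0.00 Y0.00
G1 X19.77 Y0.00
G1 X19.77 Y5.60
G1 X8.63 Y5.60
G1 X8.63 Y16.95
G1 X0.00 Y16.95
G1 X0.00 Y0.00
; layer 4
G0 Z14.71
G0 X0.00 Y0.00
G1 X19.77 Y0.00
G1 X19.77 Y5.60
G1 X8.63 Y5.60
G1 X8.63 Y16.95
G1 X0.00 Y16.95
G1 X0.00 Y0.00
; layer 5
G0 Z18.38
G0 X0.00 Y0.00
G1 X19.77 Y0.00
G1 X19.77 Y5.60
G1 X8.63 Y5.60
G1 X8.63 Y16.95
G1 X0.00 Y16.95
G1 X0.00 Y0.00
; layer 6
G0 Z22.06
G0 X0.00 Y0.00
G1 X19.77 Y0.00
G1 X19.77 Y5.60
G1 X8.63 Y5.60
G1 X8.63 Y16.95
G1 X0.00 Y16.95
G1 X0.00 Y0.00
M2 ; end

The solid is an L-shaped prism: outer 19.8 × 16.9 mm, arm thicknesses ≈ 5.6 mm (horizontal) and 8.63 mm (vertical), extruded 22.1 mm in z. Slicing at Δz = 3.68 mm — 6 equal slices spanning the solid's height, so layer i sits at z = i·h/6 — gives 6 non-empty perimeters. Each is a 6-segment closed polygon; G0 lifts to the layer z and rapids to the start vertex, then G1 traces the edges.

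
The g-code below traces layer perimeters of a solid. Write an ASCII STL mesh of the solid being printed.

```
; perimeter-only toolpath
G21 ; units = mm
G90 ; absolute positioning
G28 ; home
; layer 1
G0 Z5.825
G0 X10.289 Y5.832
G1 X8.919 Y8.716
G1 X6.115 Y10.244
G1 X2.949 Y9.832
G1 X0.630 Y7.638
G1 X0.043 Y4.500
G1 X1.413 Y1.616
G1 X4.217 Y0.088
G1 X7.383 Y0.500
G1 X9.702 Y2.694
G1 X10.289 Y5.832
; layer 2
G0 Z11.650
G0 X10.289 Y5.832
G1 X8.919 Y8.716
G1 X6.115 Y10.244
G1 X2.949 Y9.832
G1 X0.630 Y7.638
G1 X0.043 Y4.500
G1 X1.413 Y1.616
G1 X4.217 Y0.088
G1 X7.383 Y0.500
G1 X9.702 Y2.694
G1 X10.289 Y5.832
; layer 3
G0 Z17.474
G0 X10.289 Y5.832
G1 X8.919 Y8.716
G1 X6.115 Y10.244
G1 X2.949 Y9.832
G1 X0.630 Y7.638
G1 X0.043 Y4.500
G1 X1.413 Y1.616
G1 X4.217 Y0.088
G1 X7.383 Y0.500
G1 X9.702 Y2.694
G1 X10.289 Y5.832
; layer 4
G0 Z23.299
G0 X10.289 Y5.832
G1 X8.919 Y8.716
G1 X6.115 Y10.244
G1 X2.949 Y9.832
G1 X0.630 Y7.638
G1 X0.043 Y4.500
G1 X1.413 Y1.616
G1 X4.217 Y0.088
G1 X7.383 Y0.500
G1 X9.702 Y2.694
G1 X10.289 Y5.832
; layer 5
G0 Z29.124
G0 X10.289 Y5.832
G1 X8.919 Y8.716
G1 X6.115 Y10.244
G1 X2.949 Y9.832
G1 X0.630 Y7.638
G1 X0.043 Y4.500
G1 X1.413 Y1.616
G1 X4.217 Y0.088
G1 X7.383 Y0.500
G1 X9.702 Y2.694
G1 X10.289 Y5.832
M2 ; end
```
solid part
  facet normal 0.0000 0.0000 -1.0000
    outer loop
      vertex 6.115 10.244 0.000
      vertex 8.919 8.716 0.000
      vertex 10.289 5.832 0.000
    endloop
  endfacet
  facet normal 0.0000 0.0000 -1.0000
    outer loop
      vertex 2.949 9.832 0.000
      vertex 6.115 10.244 0.000
      vertex 10.289 5.832 0.000
    endloop
  endfacet
  facet normal 0.0000 0.0000 -1.0000
    outer loop
      vertex 0.630 7.638 0.000
      vertex 2.949 9.832 0.000
      vertex 10.289 5.832 0.000
    endloop
  endfacet
  facet normal 0.0000 0.0000 -1.0000
    outer loop
      vertex 0.043 4.500 0.000
      vertex 0.630 7.638 0.000
      vertex 10.289 5.832 0.000
    endloop
  endfacet
  facet normal 0.0000 0.0000 -1.0000
    outer loop
      vertex 1.413 1.616 0.000
      vertex 0.043 4.500 0.000
      vertex 10.289 5.832 0.000
    endloop
  endfacet
  facet normal 0.0000 0.0000 -1.0000
    outer loop
      vertex 4.217 0.088 0.000
      vertex 1.413 1.616 0.000
      vertex 10.289 5.832 0.000
    endloop
  endfacet
  facet normal 0.0000 0.0000 -1.0000
    outer loop
      vertex 7.383 0.500 0.000
      vertex 4.217 0.088 0.000
      vertex 10.289 5.832 0.000
    endloop
  endfacet
  facet normal 0.0000 0.0000 -1.0000
    outer loop
      vertex 9.702 2.694 0.000
      vertex 7.383 0.500 0.000
      vertex 10.289 5.832 0.000
    endloop
  endfacet
  facet normal 0.0000 0.0000 1.0000
    outer loop
      vertex 10.289 5.832 29.124
      vertex 8.919 8.716 29.124
      vertex 6.115 10.244 29.124
    endloop
  endfacet
  facet normal 0.0000 0.0000 1.0000
    outer loop
      vertex 10.289 5.832 29.124
      vertex 6.115 10.244 29.124
      vertex 2.949 9.832 29.124
    endloop
  endfacet
  facet normal 0.0000 0.0000 1.0000
    outer loop
      vertex 10.289 5.832 29.124
      vertex 2.949 9.832 29.124
      vertex 0.630 7.638 29.124
    endloop
  endfacet
  facet normal 0.0000 0.0000 1.0000
    outer loop
      vertex 10.289 5.832 29.124
      vertex 0.630 7.638 29.124
      vertex 0.043 4.500 29.124
    endloop
  endfacet
  facet normal 0.0000 0.0000 1.0000
    outer loop
      vertex 10.289 5.832 29.124
      vertex 0.043 4.500 29.124
      vertex 1.413 1.616 29.124
    endloop
  endfacet
  facet normal 0.0000 0.0000 1.0000
    outer loop
      vertex 10.289 5.832 29.124
      vertex 1.413 1.616 29.124
      vertex 4.217 0.088 29.124
    endloop
  endfacet
  facet normal 0.0000 0.0000 1.0000
    outer loop
      vertex 10.289 5.832 29.124
      vertex 4.217 0.088 29.124
      vertex 7.383 0.500 29.124
    endloop
  endfacet
  facet normal 0.0000 0.0000 1.0000
    outer loop
      vertex 10.289 5.832 29.124
      vertex 7.383 0.500 29.124
      vertex 9.702 2.694 29.124
    endloop
  endfacet
  facet normal 0.9033 0.4291 0.0000
    outer loop
      vertex 10.289 5.832 0.000
      vertex 8.919 8.716 0.000
      vertex 8.919 8.716 29.124
    endloop
  endfacet
  facet normal 0.9033 0.4291 0.0000
    outer loop
      vertex 10.289 5.832 0.000
      vertex 8.919 8.716 29.124
      vertex 10.289 5.832 29.124
    endloop
  endfacet
  facet normal 0.4785 0.8781 0.0000
    outer loop
      vertex 8.919 8.716 0.000
      vertex 6.115 10.244 0.000
      vertex 6.115 10.244 29.124
    endloop
  endfacet
  facet normal 0.4785 0.8781 0.0000
    outer loop
      vertex 8.919 8.716 0.000
      vertex 6.115 10.244 29.124
      vertex 8.919 8.716 29.124
    endloop
  endfacet
  facet normal -0.1290 0.9916 0.0000
    outer loop
      vertex 6.115 10.244 0.000
      vertex 2.949 9.832 0.000
      vertex 2.949 9.832 29.124
    endloop
  endfacet
  facet normal -0.1290 0.9916 0.0000
    outer loop
      vertex 6.115 10.244 0.000
      vertex 2.949 9.832 29.124
      vertex 6.115 10.244 29.124
    endloop
  endfacet
  facet normal -0.6873 0.7264 0.0000
    outer loop
      vertex 2.949 9.832 0.000
      vertex 0.630 7.638 0.000
      vertex 0.630 7.638 29.124
    endloop
  endfacet
  facet normal -0.6873 0.7264 0.0000
    outer loop
      vertex 2.949 9.832 0.000
      vertex 0.630 7.638 29.124
      vertex 2.949 9.832 29.124
    endloop
  endfacet
  facet normal -0.9830 0.1839 0.0000
    outer loop
      vertex 0.630 7.638 0.000
      vertex 0.043 4.500 0.000
      vertex 0.043 4.500 29.124
    endloop
  endfacet
  facet normal -0.9830 0.1839 0.0000
    outer loop
      vertex 0.630 7.638 0.000
      vertex 0.043 4.500 29.124
      vertex 0.630 7.638 29.124
    endloop
  endfacet
  facet normal -0.9033 -0.4291 0.0000
    outer loop
      vertex 0.043 4.500 0.000
      vertex 1.413 1.616 0.000
      vertex 1.413 1.616 29.124
    endloop
  endfacet
  facet normal -0.9033 -0.4291 0.0000
    outer loop
      vertex 0.043 4.500 0.000
      vertex 1.413 1.616 29.124
      vertex 0.043 4.500 29.124
    endloop
  endfacet
  facet normal -0.4785 -0.8781 0.0000
    outer loop
      vertex 1.413 1.616 0.000
      vertex 4.217 0.088 0.000
      vertex 4.217 0.088 29.124
    endloop
  endfacet
  facet normal -0.4785 -0.8781 0.0000
    outer loop
      vertex 1.413 1.616 0.000
      vertex 4.217 0.088 29.124
      vertex 1.413 1.616 29.124
    endloop
  endfacet
  facet normal 0.1290 -0.9916 0.0000
    outer loop
      vertex 4.217 0.088 0.000
      vertex 7.383 0.500 0.000
      vertex 7.383 0.500 29.124
    endloop
  endfacet
  facet normal 0.1290 -0.9916 0.0000
    outer loop
      vertex 4.217 0.088 0.000
      vertex 7.383 0.500 29.124
      vertex 4.217 0.088 29.124
    endloop
  endfacet
  facet normal 0.6873 -0.7264 0.0000
    outer loop
      vertex 7.383 0.500 0.000
      vertex 9.702 2.694 0.000
      vertex 9.702 2.694 29.124
    endloop
  endfacet
  facet normal 0.6873 -0.7264 0.0000
    outer loop
      vertex 7.383 0.500 0.000
      vertex 9.702 2.694 29.124
      vertex 7.383 0.500 29.124
    endloop
  endfacet
  facet normal 0.9830 -0.1839 0.0000
    outer loop
      vertex 9.702 2.694 0.000
      vertex 10.289 5.832 0.000
      vertex 10.289 5.832 29.124
    endloop
  endfacet
  facet normal 0.9830 -0.1839 0.0000
    outer loop
      vertex 9.702 2.694 0.000
      vertex 10.289 5.832 29.124
      vertex 9.702 2.694 29.124
    endloop
  endfacet
endsolid part

The G0 Z moves step by Δz≈5.825 mm. Every layer's G1 loop is the same polygon, so the solid is a straight extrusion of it from z=0 to z≈29.1. Closing with flat bottom and top caps and triangulating gives 36 facets — a regular 10-sided prism (a cylinder approximated with 10 flat sides), circumscribed radius ≈ 5.17 mm, height ≈ 29.1 mm.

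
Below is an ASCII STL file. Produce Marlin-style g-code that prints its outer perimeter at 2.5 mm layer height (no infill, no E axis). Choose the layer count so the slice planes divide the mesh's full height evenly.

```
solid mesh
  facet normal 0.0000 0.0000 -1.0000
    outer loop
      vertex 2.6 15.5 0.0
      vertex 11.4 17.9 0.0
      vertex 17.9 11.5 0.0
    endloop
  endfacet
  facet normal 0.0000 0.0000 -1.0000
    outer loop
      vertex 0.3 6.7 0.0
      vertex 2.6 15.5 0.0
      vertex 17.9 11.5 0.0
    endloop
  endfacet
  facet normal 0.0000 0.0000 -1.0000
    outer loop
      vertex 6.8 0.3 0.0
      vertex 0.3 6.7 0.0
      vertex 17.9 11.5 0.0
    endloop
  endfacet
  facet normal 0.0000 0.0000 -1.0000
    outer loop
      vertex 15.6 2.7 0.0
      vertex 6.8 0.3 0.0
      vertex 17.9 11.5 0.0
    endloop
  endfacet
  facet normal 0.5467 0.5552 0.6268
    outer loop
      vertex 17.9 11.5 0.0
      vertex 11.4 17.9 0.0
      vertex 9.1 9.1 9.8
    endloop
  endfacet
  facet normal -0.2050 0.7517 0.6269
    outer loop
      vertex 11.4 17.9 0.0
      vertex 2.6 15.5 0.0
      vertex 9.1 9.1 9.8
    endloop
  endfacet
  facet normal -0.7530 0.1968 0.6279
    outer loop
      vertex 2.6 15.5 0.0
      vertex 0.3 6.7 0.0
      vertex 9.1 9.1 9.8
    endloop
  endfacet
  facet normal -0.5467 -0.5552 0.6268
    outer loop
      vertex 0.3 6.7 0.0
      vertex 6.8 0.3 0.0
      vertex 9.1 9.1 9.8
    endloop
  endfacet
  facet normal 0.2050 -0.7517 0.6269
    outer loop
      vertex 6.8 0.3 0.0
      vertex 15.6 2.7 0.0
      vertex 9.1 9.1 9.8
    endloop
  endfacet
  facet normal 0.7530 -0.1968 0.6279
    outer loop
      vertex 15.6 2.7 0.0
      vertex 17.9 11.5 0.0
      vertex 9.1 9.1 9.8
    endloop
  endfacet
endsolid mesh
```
; perimeter-only toolpath
G21 ; units = mm
G90 ; absolute positioning
G28 ; home
; layer 1
G0 Z2.5
G0 X15.7 Y10.9
G1 X10.8 Y15.7
G1 X4.2 Y13.9
G1 X2.5 Y7.3
G1 X7.4 Y2.5
G1 X14.0 Y4.3
G1 X15.7 Y10.9
; layer 2
G0 Z4.9
G0 X13.5 Y10.3
G1 X10.2 Y13.5
G1 X5.8 Y12.3
G1 X4.7 Y7.9
G1 X7.9 Y4.7
G1 X12.3 Y5.9
G1 X13.5 Y10.3
; layer 3
G0 Z7.4
G0 X11.3 Y9.7
G1 X9.7 Y11.3
G1 X7.5 Y10.7
G1 X6.9 Y8.5
G1 X8.5 Y6.9
G1 X10.7 Y7.5
G1 X11.3 Y9.7
M2 ; end

The solid is a regular 6-sided pyramid, base circumscribed radius ≈ 9.1 mm, apex at z ≈ 9.8 mm. Slicing at Δz = 2.5 mm — 4 equal slices spanning the solid's height, so layer i sits at z = i·h/4 — gives 3 non-empty perimeters. Each is a 6-segment closed polygon; G0 lifts to the layer z and rapids to the start vertex, then G1 traces the edges. The cross-section shrinks linearly with z (the slice at the apex is degenerate and omitted).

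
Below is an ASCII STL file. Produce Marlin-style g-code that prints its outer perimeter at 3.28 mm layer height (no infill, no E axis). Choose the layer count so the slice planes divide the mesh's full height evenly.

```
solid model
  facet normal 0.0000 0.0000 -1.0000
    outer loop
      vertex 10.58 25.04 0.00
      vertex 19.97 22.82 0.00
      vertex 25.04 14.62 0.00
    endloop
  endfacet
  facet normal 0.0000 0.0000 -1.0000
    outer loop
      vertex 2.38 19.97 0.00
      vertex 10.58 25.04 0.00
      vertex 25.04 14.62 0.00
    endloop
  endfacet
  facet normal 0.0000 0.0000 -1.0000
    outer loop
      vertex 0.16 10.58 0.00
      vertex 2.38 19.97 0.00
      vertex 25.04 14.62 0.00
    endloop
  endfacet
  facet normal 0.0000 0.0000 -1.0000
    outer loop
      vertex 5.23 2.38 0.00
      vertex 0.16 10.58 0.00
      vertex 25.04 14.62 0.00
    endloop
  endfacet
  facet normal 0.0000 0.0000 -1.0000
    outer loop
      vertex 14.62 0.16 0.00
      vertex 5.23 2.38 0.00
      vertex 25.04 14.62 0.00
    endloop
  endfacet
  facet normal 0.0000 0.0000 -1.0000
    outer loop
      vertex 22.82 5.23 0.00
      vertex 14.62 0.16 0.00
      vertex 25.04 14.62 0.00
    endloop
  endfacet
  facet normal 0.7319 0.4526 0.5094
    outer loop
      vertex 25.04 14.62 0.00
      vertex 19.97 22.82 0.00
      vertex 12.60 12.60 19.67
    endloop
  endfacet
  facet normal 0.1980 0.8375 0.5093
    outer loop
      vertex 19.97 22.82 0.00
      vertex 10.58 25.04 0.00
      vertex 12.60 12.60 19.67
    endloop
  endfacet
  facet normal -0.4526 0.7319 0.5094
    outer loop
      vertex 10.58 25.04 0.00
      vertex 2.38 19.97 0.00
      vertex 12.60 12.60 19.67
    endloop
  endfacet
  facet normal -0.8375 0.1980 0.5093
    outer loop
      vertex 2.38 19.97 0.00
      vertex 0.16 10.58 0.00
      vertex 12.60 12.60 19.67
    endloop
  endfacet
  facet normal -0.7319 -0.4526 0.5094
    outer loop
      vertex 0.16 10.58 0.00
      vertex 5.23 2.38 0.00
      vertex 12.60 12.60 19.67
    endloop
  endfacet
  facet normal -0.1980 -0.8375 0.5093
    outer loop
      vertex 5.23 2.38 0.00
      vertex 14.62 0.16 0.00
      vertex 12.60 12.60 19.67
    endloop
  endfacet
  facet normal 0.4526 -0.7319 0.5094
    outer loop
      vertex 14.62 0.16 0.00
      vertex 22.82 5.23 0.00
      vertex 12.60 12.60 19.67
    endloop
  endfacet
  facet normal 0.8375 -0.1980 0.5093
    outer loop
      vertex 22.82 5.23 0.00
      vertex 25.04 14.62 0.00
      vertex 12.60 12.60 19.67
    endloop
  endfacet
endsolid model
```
; perimeter-only toolpath
G21 ; units = mm
G90 ; absolute positioning
G28 ; home
; layer 1
G0 Z3.28
G0 X22.97 Y14.28
G1 X18.74 Y21.12
G1 X10.92 Y22.97
G1 X4.08 Y18.74
G1 X2.23 Y10.92
G1 X6.46 Y4.08
G1 X14.28 Y2.23
G1 X21.12 Y6.46
G1 X22.97 Y14.28
; layer 2
G0 Z6.56
G0 X20.89 Y13.95
G1 X17.51 Y19.41
G1 X11.25 Y20.89
G1 X5.79 Y17.51
G1 X4.31 Y11.25
G1 X7.69 Y5.79
G1 X13.95 Y4.31
G1 X19.41 Y7.69
G1 X20.89 Y13.95
; layer 3
G0 Z9.84
G0 X18.82 Y13.61
G1 X16.29 Y17.71
G1 X11.59 Y18.82
G1 X7.49 Y16.29
G1 X6.38 Y11.59
G1 X8.91 Y7.49
G1 X13.61 Y6.38
G1 X17.71 Y8.91
G1 X18.82 Y13.61
; layer 4
G0 Z13.11
G0 X16.75 Y13.27
G1 X15.06 Y16.01
G1 X11.93 Y16.75
G1 X9.19 Y15.06
G1 X8.45 Y11.93
G1 X10.14 Y9.19
G1 X13.27 Y8.45
G1 X16.01 Y10.14
G1 X16.75 Y13.27
; layer 5
G0 Z16.39
G0 X14.67 Y12.94
G1 X13.83 Y14.30
G1 X12.26 Y14.67
G1 X10.90 Y13.83
G1 X10.53 Y12.26
G1 X11.37 Y10.90
G1 X12.94 Y10.53
G1 X14.30 Y11.37
G1 X14.67 Y12.94
M2 ; end

The solid is a regular 8-sided pyramid, base circumscribed radius ≈ 12.6 mm, apex at z ≈ 19.7 mm. Slicing at Δz = 3.28 mm — 6 equal slices spanning the solid's height, so layer i sits at z = i·h/6 — gives 5 non-empty perimeters. Each is a 8-segment closed polygon; G0 lifts to the layer z and rapids to the start vertex, then G1 traces the edges. The cross-section shrinks linearly with z (the slice at the apex is degenerate and omitted).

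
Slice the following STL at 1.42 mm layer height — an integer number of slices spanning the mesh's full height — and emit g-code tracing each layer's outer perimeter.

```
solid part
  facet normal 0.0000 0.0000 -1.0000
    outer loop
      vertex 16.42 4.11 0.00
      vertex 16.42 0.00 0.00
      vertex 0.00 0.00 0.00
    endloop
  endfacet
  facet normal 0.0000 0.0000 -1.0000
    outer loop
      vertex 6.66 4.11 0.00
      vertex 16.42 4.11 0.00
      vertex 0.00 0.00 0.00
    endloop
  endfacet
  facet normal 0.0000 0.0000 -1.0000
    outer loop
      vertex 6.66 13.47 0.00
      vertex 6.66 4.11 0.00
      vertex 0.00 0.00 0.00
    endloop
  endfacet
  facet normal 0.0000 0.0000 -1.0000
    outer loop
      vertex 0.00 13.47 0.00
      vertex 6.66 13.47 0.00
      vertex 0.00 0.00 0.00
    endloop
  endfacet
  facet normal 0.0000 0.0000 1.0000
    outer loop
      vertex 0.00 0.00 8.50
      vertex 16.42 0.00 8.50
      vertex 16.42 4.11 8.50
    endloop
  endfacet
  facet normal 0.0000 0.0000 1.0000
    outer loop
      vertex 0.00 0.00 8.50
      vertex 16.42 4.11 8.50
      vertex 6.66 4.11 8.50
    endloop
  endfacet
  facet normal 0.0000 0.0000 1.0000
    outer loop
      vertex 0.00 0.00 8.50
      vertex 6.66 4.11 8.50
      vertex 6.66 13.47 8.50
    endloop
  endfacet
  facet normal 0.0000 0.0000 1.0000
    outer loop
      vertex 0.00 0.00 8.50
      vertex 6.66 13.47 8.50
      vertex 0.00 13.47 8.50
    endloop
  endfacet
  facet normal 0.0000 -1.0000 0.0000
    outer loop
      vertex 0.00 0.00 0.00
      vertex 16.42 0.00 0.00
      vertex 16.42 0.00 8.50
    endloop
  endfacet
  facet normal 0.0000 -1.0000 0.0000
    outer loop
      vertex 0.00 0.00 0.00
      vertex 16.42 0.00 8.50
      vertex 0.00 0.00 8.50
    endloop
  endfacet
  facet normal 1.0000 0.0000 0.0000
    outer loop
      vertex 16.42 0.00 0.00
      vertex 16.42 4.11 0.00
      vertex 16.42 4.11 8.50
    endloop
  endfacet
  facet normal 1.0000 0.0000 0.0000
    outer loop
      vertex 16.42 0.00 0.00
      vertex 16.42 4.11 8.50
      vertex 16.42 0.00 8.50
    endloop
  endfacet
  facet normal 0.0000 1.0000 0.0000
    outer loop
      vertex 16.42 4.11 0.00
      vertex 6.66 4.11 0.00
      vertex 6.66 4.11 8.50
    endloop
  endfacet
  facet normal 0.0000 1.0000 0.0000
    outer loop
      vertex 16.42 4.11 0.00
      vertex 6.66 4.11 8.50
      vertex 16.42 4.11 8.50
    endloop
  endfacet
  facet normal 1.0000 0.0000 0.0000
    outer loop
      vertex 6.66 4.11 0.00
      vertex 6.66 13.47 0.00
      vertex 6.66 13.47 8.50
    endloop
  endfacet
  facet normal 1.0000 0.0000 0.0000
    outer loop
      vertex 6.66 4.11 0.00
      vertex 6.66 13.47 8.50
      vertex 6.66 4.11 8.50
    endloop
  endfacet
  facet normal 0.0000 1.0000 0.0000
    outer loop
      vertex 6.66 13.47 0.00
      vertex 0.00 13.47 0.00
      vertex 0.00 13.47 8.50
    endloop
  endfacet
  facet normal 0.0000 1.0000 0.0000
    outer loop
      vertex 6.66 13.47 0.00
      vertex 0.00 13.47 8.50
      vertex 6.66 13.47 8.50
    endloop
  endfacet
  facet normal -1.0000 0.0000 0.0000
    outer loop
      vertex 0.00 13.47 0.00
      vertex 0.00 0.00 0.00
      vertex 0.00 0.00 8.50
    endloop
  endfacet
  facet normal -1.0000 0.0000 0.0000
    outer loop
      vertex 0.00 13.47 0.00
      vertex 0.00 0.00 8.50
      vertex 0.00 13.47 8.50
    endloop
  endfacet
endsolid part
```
; perimeter-only toolpath
G21 ; units = mm
G90 ; absolute positioning
G28 ; home
; layer 1
G0 Z1.42
G0 X0.00 Y0.00
G1 X16.42 Y0.00
G1 X16.42 Y4.11
G1 X6.66 Y4.11
G1 X6.66 Y13.47
G1 X0.00 Y13.47
G1 X0.00 Y0.00
; layer 2
G0 Z2.83
G0 X0.00 Y0.00
G1 X16.42 Y0.00
G1 X16.42 Y4.11
G1 X6.66 Y4.11
G1 X6.66 Y13.47
G1 X0.00 Y13.47
G1 X0.00 Y0.00
; layer 3
G0 Z4.25
G0 X0.00 Y0.00
G1 X16.42 Y0.00
G1 X16.42 Y4.11
G1 X6.66 Y4.11
G1 X6.66 Y13.47
G1 X0.00 Y13.47
G1 X0.00 Y0.00
; layer 4
G0 Z5.67
G0 X0.00 Y0.00
G1 X16.42 Y0.00
G1 X16.42 Y4.11
G1 X6.66 Y4.11
G1 X6.66 Y13.47
G1 X0.00 Y13.47
G1 X0.00 Y0.00
; layer 5
G0 Z7.08
G0 X0.00 Y0.00
G1 X16.42 Y0.00
G1 X16.42 Y4.11
G1 X6.66 Y4.11
G1 X6.66 Y13.47
G1 X0.00 Y13.47
G1 X0.00 Y0.00
; layer 6
G0 Z8.50
G0 X0.00 Y0.00
G1 X16.42 Y0.00
G1 X16.42 Y4.11
G1 X6.66 Y4.11
G1 X6.66 Y13.47
G1 X0.00 Y13.47
G1 X0.00 Y0.00
M2 ; end

The solid is an L-shaped prism: outer 16.4 × 13.5 mm, arm thicknesses ≈ 4.11 mm (horizontal) and 6.66 mm (vertical), extruded 8.5 mm in z. Slicing at Δz = 1.42 mm — 6 equal slices spanning the solid's height, so layer i sits at z = i·h/6 — gives 6 non-empty perimeters. Each is a 6-segment closed polygon; G0 lifts to the layer z and rapids to the start vertex, then G1 traces the edges.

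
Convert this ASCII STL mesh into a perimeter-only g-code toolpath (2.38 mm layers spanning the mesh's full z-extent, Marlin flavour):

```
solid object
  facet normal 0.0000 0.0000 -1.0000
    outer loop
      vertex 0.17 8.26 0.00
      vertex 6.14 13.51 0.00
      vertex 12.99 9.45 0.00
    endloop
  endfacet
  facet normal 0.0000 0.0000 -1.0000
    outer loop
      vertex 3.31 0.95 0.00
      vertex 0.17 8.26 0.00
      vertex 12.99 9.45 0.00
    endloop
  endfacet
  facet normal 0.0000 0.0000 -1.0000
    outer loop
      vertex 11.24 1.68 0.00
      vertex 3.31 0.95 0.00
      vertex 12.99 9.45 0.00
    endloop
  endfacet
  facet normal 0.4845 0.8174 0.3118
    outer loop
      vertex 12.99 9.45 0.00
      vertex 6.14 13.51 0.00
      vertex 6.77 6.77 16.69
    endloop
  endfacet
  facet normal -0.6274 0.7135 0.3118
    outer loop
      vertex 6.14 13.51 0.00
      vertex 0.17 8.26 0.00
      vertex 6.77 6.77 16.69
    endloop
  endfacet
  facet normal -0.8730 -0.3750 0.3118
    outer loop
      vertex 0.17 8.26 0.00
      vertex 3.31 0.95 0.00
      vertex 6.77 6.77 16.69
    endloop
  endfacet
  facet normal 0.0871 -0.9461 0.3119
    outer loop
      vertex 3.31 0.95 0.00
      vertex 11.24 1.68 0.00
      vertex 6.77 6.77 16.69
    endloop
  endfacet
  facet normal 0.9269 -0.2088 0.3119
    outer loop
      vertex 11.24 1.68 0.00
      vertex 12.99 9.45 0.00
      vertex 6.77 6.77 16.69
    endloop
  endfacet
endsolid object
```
; perimeter-only toolpath
G21 ; units = mm
G90 ; absolute positioning
G28 ; home
; layer 1
G0 Z2.38
G0 X12.10 Y9.07
G1 X6.23 Y12.55
G1 X1.11 Y8.05
G1 X3.80 Y1.78
G1 X10.60 Y2.41
G1 X12.10 Y9.07
; layer 2
G0 Z4.77
G0 X11.21 Y8.68
G1 X6.32 Y11.58
G1 X2.06 Y7.83
G1 X4.30 Y2.61
G1 X9.96 Y3.13
G1 X11.21 Y8.68
; layer 3
G0 Z7.15
G0 X10.32 Y8.30
G1 X6.41 Y10.62
G1 X3.00 Y7.62
G1 X4.79 Y3.44
G1 X9.32 Y3.86
G1 X10.32 Y8.30
; layer 4
G0 Z9.54
G0 X9.44 Y7.92
G1 X6.50 Y9.66
G1 X3.94 Y7.41
G1 X5.29 Y4.28
G1 X8.69 Y4.59
G1 X9.44 Y7.92
; layer 5
G0 Z11.92
G0 X8.55 Y7.54
G1 X6.59 Y8.70
G1 X4.88 Y7.20
G1 X5.78 Y5.11
G1 X8.05 Y5.32
G1 X8.55 Y7.54
; layer 6
G0 Z14.31
G0 X7.66 Y7.15
G1 X6.68 Y7.73
G1 X5.83 Y6.98
G1 X6.28 Y5.94
G1 X7.41 Y6.04
G1 X7.66 Y7.15
M2 ; end

The solid is a regular 5-sided pyramid, base circumscribed radius ≈ 6.77 mm, apex at z ≈ 16.7 mm. Slicing at Δz = 2.38 mm — 7 equal slices spanning the solid's height, so layer i sits at z = i·h/7 — gives 6 non-empty perimeters. Each is a 5-segment closed polygon; G0 lifts to the layer z and rapids to the start vertex, then G1 traces the edges. The cross-section shrinks linearly with z (the slice at the apex is degenerate and omitted).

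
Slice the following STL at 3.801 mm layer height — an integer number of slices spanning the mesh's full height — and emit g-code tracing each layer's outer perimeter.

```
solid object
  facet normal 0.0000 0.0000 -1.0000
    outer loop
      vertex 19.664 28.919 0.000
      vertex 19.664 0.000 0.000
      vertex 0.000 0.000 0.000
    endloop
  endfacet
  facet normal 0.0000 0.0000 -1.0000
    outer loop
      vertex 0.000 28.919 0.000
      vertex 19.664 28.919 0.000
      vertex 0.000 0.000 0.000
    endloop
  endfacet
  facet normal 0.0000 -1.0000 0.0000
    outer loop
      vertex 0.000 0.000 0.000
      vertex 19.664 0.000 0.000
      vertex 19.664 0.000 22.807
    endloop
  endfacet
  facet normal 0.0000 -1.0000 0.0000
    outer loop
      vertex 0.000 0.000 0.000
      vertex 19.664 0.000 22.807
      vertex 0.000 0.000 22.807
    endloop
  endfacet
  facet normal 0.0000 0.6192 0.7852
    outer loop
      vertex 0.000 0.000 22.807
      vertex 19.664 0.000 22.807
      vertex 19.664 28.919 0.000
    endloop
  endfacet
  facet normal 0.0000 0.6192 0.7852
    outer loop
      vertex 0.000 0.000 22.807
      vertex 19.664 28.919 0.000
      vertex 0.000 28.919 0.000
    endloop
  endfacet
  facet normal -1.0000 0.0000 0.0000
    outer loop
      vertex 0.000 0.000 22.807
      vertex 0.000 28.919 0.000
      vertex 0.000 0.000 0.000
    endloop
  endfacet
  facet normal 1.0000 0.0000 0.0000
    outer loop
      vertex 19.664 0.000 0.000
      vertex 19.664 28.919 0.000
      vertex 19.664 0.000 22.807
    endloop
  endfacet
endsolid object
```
; perimeter-only toolpath
G21 ; units = mm
G90 ; absolute positioning
G28 ; home
; layer 1
G0 Z3.801
G0 X0.000 Y0.000
G1 X19.664 Y0.000
G1 X19.664 Y24.099
G1 X0.000 Y24.099
G1 X0.000 Y0.000
; layer 2
G0 Z7.602
G0 X0.000 Y0.000
G1 X19.664 Y0.000
G1 X19.664 Y19.279
G1 X0.000 Y19.279
G1 X0.000 Y0.000
; layer 3
G0 Z11.403
G0 X0.000 Y0.000
G1 X19.664 Y0.000
G1 X19.664 Y14.460
G1 X0.000 Y14.460
G1 X0.000 Y0.000
; layer 4
G0 Z15.205
G0 X0.000 Y0.000
G1 X19.664 Y0.000
G1 X19.664 Y9.640
G1 X0.000 Y9.640
G1 X0.000 Y0.000
; layer 5
G0 Z19.006
G0 X0.000 Y0.000
G1 X19.664 Y0.000
G1 X19.664 Y4.820
G1 X0.000 Y4.820
G1 X0.000 Y0.000
M2 ; end

The solid is a wedge (ramp): 19.7 × 28.9 mm base, rising to 22.8 mm along the y=0 edge and sloping linearly to z=0 at y=28.9. Slicing at Δz = 3.801 mm — 6 equal slices spanning the solid's height, so layer i sits at z = i·h/6 — gives 5 non-empty perimeters. Each is a 4-segment closed polygon; G0 lifts to the layer z and rapids to the start vertex, then G1 traces the edges. The cross-section shrinks linearly with z (the slice at the apex is degenerate and omitted).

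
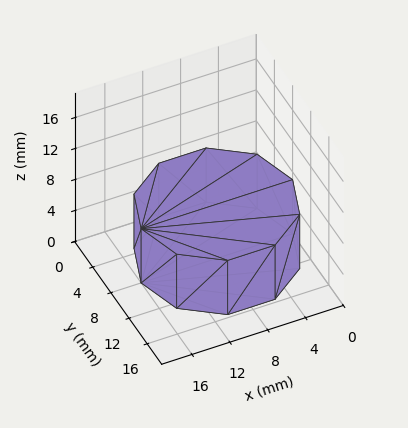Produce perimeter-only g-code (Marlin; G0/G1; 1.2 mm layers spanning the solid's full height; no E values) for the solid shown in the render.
Reading the render: the shape is a regular 10-sided prism (a cylinder approximated with 10 flat sides), circumscribed radius ≈ 8 mm, height ≈ 7 mm (dimensions read to the nearest mm from the axis ticks). For the g-code, the solid's height is divided into equal slices at the stated Δz and each level perimeter traced with G1 moves after a G0 lift.

; perimeter-only toolpath
G21 ; units = mm
G90 ; absolute positioning
G28 ; home
; layer 1
G0 Z1.2
G0 X16.0 Y8.0
G1 X14.5 Y12.7
G1 X10.5 Y15.6
G1 X5.5 Y15.6
G1 X1.5 Y12.7
G1 X0.0 Y8.0
G1 X1.5 Y3.3
G1 X5.5 Y0.4
G1 X10.5 Y0.4
G1 X14.5 Y3.3
G1 X16.0 Y8.0
; layer 2
G0 Z2.3
G0 X16.0 Y8.0
G1 X14.5 Y12.7
G1 X10.5 Y15.6
G1 X5.5 Y15.6
G1 X1.5 Y12.7
G1 X0.0 Y8.0
G1 X1.5 Y3.3
G1 X5.5 Y0.4
G1 X10.5 Y0.4
G1 X14.5 Y3.3
G1 X16.0 Y8.0
; layer 3
G0 Z3.5
G0 X16.0 Y8.0
G1 X14.5 Y12.7
G1 X10.5 Y15.6
G1 X5.5 Y15.6
G1 X1.5 Y12.7
G1 X0.0 Y8.0
G1 X1.5 Y3.3
G1 X5.5 Y0.4
G1 X10.5 Y0.4
G1 X14.5 Y3.3
G1 X16.0 Y8.0
; layer 4
G0 Z4.7
G0 X16.0 Y8.0
G1 X14.5 Y12.7
G1 X10.5 Y15.6
G1 X5.5 Y15.6
G1 X1.5 Y12.7
G1 X0.0 Y8.0
G1 X1.5 Y3.3
G1 X5.5 Y0.4
G1 X10.5 Y0.4
G1 X14.5 Y3.3
G1 X16.0 Y8.0
; layer 5
G0 Z5.8
G0 X16.0 Y8.0
G1 X14.5 Y12.7
G1 X10.5 Y15.6
G1 X5.5 Y15.6
G1 X1.5 Y12.7
G1 X0.0 Y8.0
G1 X1.5 Y3.3
G1 X5.5 Y0.4
G1 X10.5 Y0.4
G1 X14.5 Y3.3
G1 X16.0 Y8.0
; layer 6
G0 Z7.0
G0 X16.0 Y8.0
G1 X14.5 Y12.7
G1 X10.5 Y15.6
G1 X5.5 Y15.6
G1 X1.5 Y12.7
G1 X0.0 Y8.0
G1 X1.5 Y3.3
G1 X5.5 Y0.4
G1 X10.5 Y0.4
G1 X14.5 Y3.3
G1 X16.0 Y8.0
M2 ; end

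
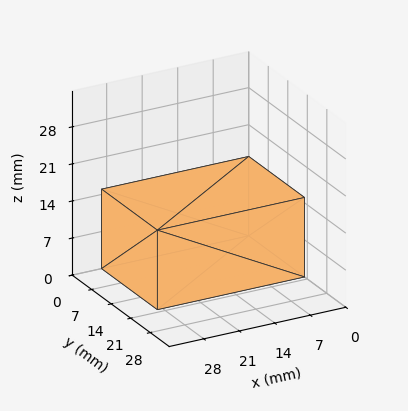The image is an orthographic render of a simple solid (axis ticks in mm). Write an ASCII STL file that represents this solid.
Reading the render: the shape is a rectangular box, roughly 29 × 20 mm footprint and 15 mm tall (dimensions read to the nearest mm from the axis ticks). For the STL, each face is triangulated and given an outward normal.

solid part
  facet normal 0.0000 0.0000 -1.0000
    outer loop
      vertex 29.0 20.0 0.0
      vertex 29.0 0.0 0.0
      vertex 0.0 0.0 0.0
    endloop
  endfacet
  facet normal 0.0000 0.0000 -1.0000
    outer loop
      vertex 0.0 20.0 0.0
      vertex 29.0 20.0 0.0
      vertex 0.0 0.0 0.0
    endloop
  endfacet
  facet normal 0.0000 0.0000 1.0000
    outer loop
      vertex 0.0 0.0 15.0
      vertex 29.0 0.0 15.0
      vertex 29.0 20.0 15.0
    endloop
  endfacet
  facet normal 0.0000 0.0000 1.0000
    outer loop
      vertex 0.0 0.0 15.0
      vertex 29.0 20.0 15.0
      vertex 0.0 20.0 15.0
    endloop
  endfacet
  facet normal 0.0000 -1.0000 0.0000
    outer loop
      vertex 0.0 0.0 0.0
      vertex 29.0 0.0 0.0
      vertex 29.0 0.0 15.0
    endloop
  endfacet
  facet normal 0.0000 -1.0000 0.0000
    outer loop
      vertex 0.0 0.0 0.0
      vertex 29.0 0.0 15.0
      vertex 0.0 0.0 15.0
    endloop
  endfacet
  facet normal 0.0000 1.0000 0.0000
    outer loop
      vertex 29.0 20.0 15.0
      vertex 29.0 20.0 0.0
      vertex 0.0 20.0 0.0
    endloop
  endfacet
  facet normal 0.0000 1.0000 0.0000
    outer loop
      vertex 0.0 20.0 15.0
      vertex 29.0 20.0 15.0
      vertex 0.0 20.0 0.0
    endloop
  endfacet
  facet normal -1.0000 0.0000 0.0000
    outer loop
      vertex 0.0 20.0 15.0
      vertex 0.0 20.0 0.0
      vertex 0.0 0.0 0.0
    endloop
  endfacet
  facet normal -1.0000 0.0000 0.0000
    outer loop
      vertex 0.0 0.0 15.0
      vertex 0.0 20.0 15.0
      vertex 0.0 0.0 0.0
    endloop
  endfacet
  facet normal 1.0000 0.0000 0.0000
    outer loop
      vertex 29.0 0.0 0.0
      vertex 29.0 20.0 0.0
      vertex 29.0 20.0 15.0
    endloop
  endfacet
  facet normal 1.0000 0.0000 0.0000
    outer loop
      vertex 29.0 0.0 0.0
      vertex 29.0 20.0 15.0
      vertex 29.0 0.0 15.0
    endloop
  endfacet
endsolid part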